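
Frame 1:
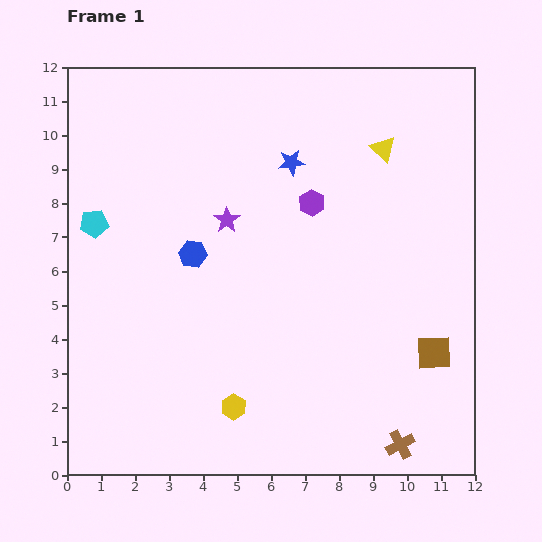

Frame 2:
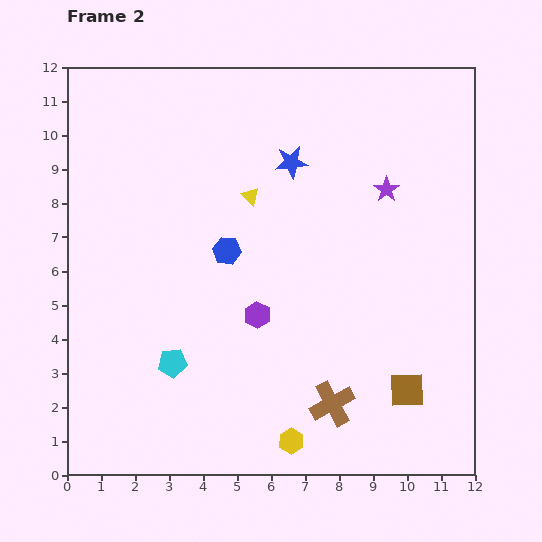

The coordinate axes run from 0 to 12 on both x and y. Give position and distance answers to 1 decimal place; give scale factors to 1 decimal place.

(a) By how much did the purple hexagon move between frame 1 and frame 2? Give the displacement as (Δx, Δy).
(-1.6, -3.3)

The purple hexagon was at (7.2, 8.0) in frame 1 and (5.6, 4.7) in frame 2.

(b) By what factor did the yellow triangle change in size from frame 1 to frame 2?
0.7×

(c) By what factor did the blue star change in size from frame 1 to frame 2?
1.3×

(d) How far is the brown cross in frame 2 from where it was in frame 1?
2.3

The brown cross moved from (9.8, 0.9) to (7.8, 2.1), a distance of √(2.0² + 1.2²) ≈ 2.3.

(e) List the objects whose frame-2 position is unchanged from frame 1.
the blue star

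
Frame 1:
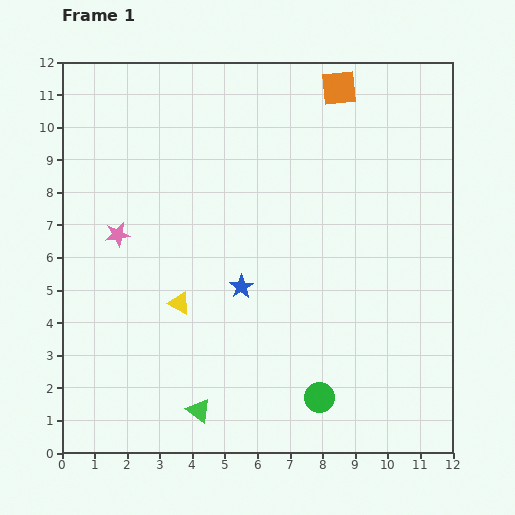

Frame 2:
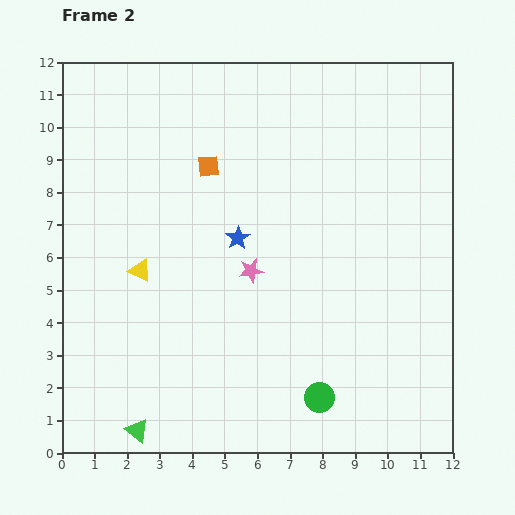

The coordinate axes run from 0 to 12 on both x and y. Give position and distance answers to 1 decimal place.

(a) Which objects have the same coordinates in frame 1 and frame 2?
the green circle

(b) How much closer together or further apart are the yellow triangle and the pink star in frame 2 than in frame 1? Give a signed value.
+0.6

Distance in frame 1: 2.8. Distance in frame 2: 3.4.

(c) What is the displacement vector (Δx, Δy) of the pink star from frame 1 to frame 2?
(4.1, -1.1)

The pink star was at (1.7, 6.7) in frame 1 and (5.8, 5.6) in frame 2.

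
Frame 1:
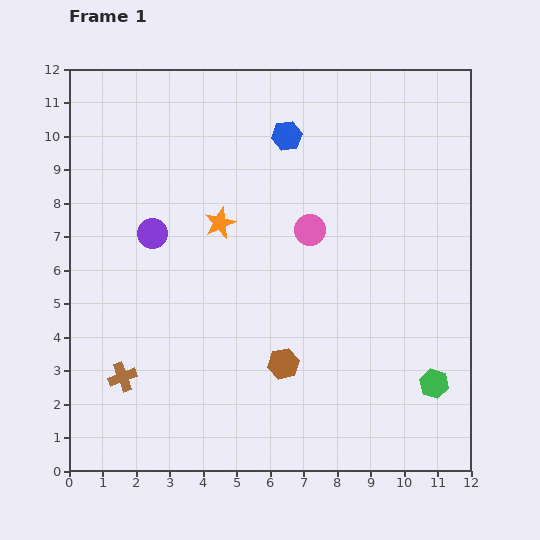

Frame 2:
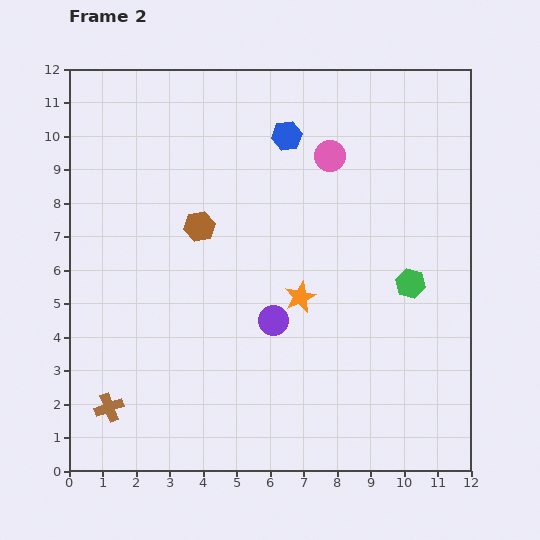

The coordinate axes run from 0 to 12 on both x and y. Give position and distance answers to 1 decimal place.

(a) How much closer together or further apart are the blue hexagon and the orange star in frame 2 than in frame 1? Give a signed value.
+1.5

Distance in frame 1: 3.3. Distance in frame 2: 4.8.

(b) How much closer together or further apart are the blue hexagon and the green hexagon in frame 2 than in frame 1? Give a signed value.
-2.9

Distance in frame 1: 8.6. Distance in frame 2: 5.7.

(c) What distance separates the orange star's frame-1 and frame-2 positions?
3.3

The orange star moved from (4.5, 7.4) to (6.9, 5.2), a distance of √(2.4² + 2.2²) ≈ 3.3.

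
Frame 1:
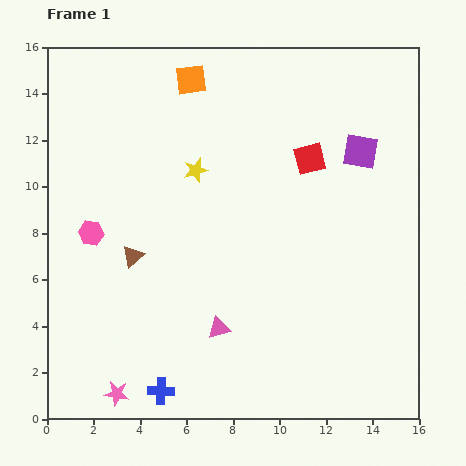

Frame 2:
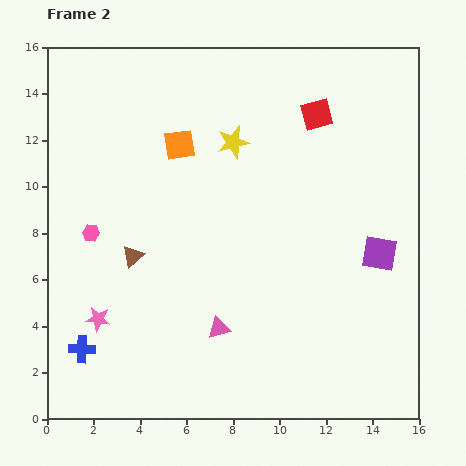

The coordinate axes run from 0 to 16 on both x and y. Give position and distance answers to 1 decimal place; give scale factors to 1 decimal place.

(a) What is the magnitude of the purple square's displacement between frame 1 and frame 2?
4.5

The purple square moved from (13.5, 11.5) to (14.3, 7.1), a distance of √(0.8² + 4.4²) ≈ 4.5.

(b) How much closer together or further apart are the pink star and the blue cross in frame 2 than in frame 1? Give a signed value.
-0.4

Distance in frame 1: 1.9. Distance in frame 2: 1.5.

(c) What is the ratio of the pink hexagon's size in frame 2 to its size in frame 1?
0.7×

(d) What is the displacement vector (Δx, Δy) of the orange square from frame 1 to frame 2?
(-0.5, -2.8)

The orange square was at (6.2, 14.6) in frame 1 and (5.7, 11.8) in frame 2.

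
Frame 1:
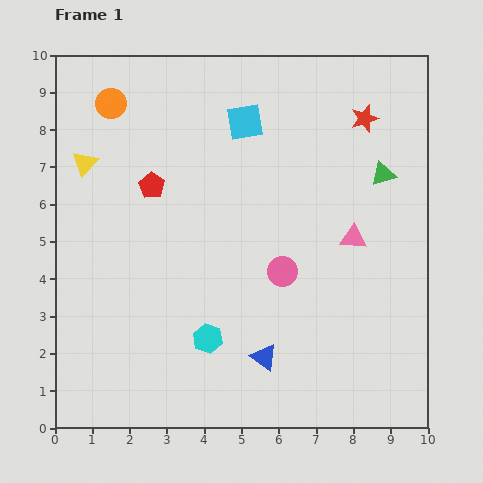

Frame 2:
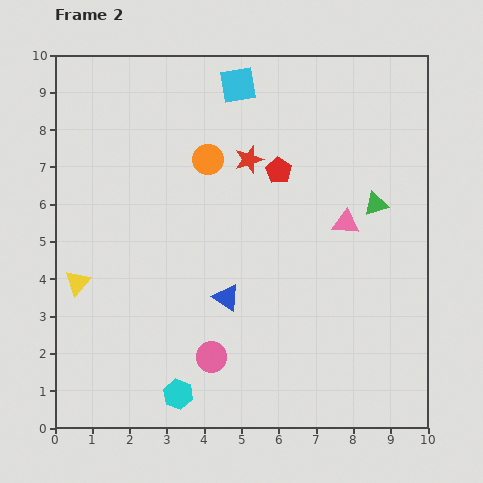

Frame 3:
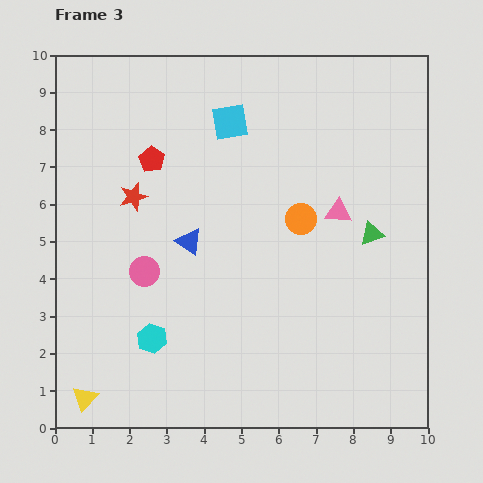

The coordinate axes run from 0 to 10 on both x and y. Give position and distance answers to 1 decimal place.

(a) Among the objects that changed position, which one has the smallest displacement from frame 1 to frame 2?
the pink triangle

(moved 0.4)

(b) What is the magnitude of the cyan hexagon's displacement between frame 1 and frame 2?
1.7

The cyan hexagon moved from (4.1, 2.4) to (3.3, 0.9), a distance of √(0.8² + 1.5²) ≈ 1.7.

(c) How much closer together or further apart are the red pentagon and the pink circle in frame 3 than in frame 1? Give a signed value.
-1.2

Distance in frame 1: 4.2. Distance in frame 3: 3.0.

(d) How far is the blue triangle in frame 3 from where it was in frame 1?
3.7

The blue triangle moved from (5.6, 1.9) to (3.6, 5.0), a distance of √(2.0² + 3.1²) ≈ 3.7.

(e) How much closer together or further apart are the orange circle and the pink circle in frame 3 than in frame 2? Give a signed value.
-0.9

Distance in frame 2: 5.3. Distance in frame 3: 4.4.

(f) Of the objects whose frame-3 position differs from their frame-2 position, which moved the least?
the pink triangle

(moved 0.4)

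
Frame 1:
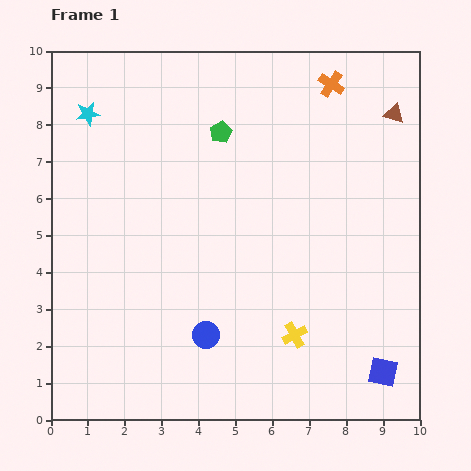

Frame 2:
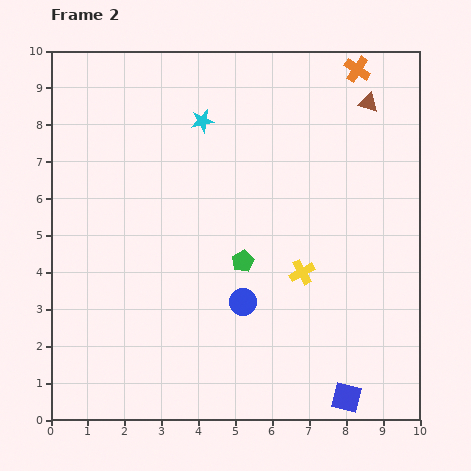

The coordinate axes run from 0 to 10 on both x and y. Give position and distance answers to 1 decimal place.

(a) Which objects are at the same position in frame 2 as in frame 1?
none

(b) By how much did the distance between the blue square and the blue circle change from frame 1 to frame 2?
-1.1

Distance in frame 1: 4.9. Distance in frame 2: 3.8.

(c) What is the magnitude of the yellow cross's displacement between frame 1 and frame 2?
1.7

The yellow cross moved from (6.6, 2.3) to (6.8, 4.0), a distance of √(0.2² + 1.7²) ≈ 1.7.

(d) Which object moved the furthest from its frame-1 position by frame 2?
the green pentagon

(moved 3.6; next 3.1)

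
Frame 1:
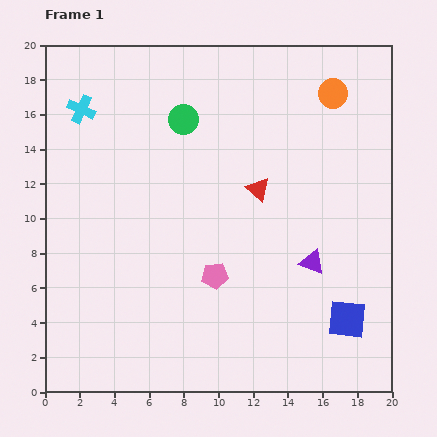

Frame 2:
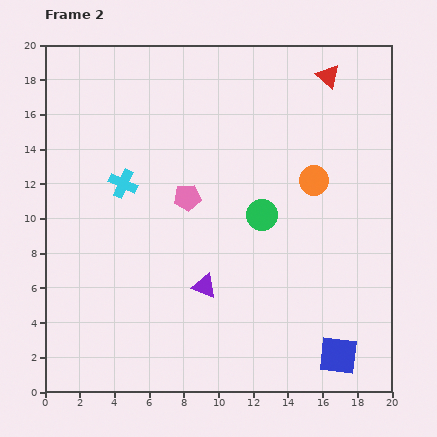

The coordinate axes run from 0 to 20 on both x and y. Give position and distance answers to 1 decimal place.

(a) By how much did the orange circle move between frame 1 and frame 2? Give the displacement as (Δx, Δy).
(-1.1, -5.0)

The orange circle was at (16.6, 17.2) in frame 1 and (15.5, 12.2) in frame 2.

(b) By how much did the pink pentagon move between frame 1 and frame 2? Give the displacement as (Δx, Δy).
(-1.6, 4.5)

The pink pentagon was at (9.8, 6.7) in frame 1 and (8.2, 11.2) in frame 2.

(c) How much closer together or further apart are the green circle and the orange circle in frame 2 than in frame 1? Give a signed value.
-5.1

Distance in frame 1: 8.7. Distance in frame 2: 3.6.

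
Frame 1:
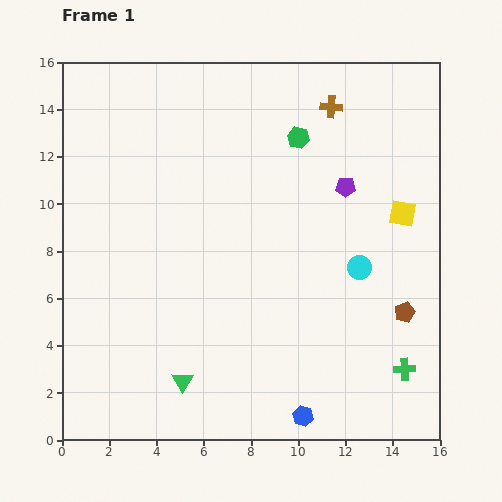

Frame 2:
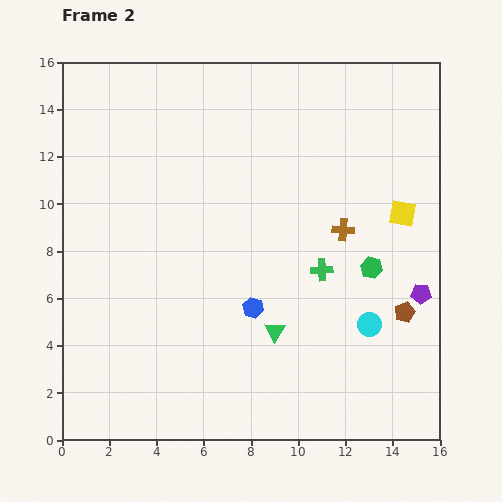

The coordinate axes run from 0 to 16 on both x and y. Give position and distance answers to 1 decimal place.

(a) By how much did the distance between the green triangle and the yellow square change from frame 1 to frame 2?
-4.3

Distance in frame 1: 11.7. Distance in frame 2: 7.4.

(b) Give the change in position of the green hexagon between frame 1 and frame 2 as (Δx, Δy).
(3.1, -5.5)

The green hexagon was at (10.0, 12.8) in frame 1 and (13.1, 7.3) in frame 2.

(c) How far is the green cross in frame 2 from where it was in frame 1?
5.5

The green cross moved from (14.5, 3.0) to (11.0, 7.2), a distance of √(3.5² + 4.2²) ≈ 5.5.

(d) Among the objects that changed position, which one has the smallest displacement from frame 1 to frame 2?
the cyan circle

(moved 2.4)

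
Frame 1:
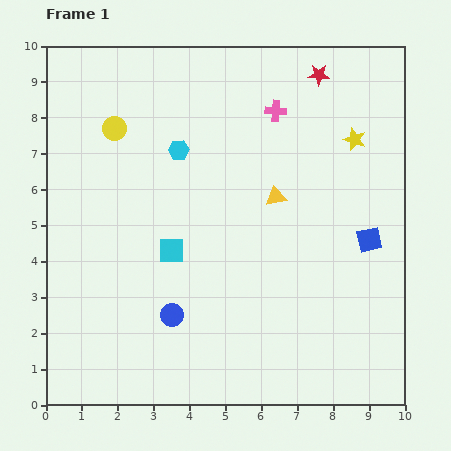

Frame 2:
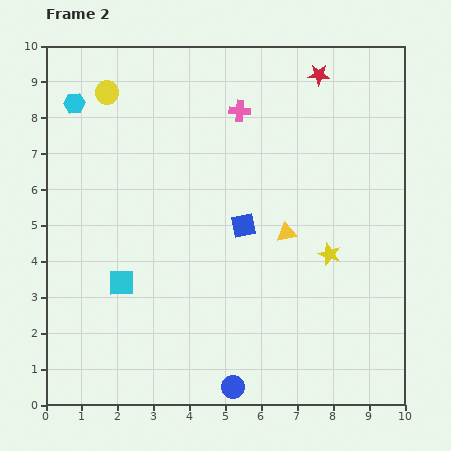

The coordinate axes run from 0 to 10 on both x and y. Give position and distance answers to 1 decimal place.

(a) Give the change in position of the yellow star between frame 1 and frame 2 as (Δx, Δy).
(-0.7, -3.2)

The yellow star was at (8.6, 7.4) in frame 1 and (7.9, 4.2) in frame 2.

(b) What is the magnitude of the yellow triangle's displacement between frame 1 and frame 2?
1.0

The yellow triangle moved from (6.4, 5.8) to (6.7, 4.8), a distance of √(0.3² + 1.0²) ≈ 1.0.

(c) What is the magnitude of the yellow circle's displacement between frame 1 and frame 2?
1.0

The yellow circle moved from (1.9, 7.7) to (1.7, 8.7), a distance of √(0.2² + 1.0²) ≈ 1.0.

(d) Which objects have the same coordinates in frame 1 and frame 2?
the red star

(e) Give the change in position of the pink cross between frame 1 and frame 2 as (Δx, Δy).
(-1.0, 0.0)

The pink cross was at (6.4, 8.2) in frame 1 and (5.4, 8.2) in frame 2.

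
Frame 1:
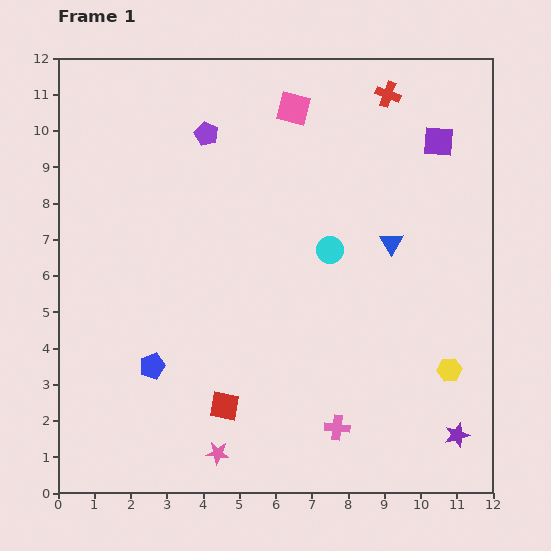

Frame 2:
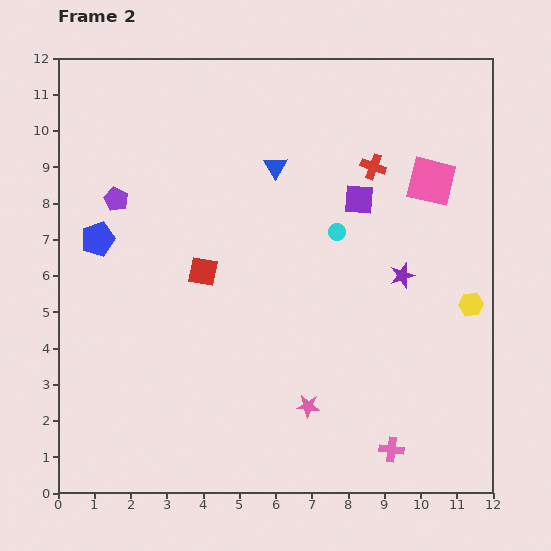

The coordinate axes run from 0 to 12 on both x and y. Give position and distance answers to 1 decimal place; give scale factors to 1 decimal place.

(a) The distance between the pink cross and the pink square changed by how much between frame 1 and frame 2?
-1.4

Distance in frame 1: 8.9. Distance in frame 2: 7.5.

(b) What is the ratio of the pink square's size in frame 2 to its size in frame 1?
1.4×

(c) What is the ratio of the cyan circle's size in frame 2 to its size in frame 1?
0.6×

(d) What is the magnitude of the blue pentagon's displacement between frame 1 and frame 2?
3.8

The blue pentagon moved from (2.6, 3.5) to (1.1, 7.0), a distance of √(1.5² + 3.5²) ≈ 3.8.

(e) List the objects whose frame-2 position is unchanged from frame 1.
none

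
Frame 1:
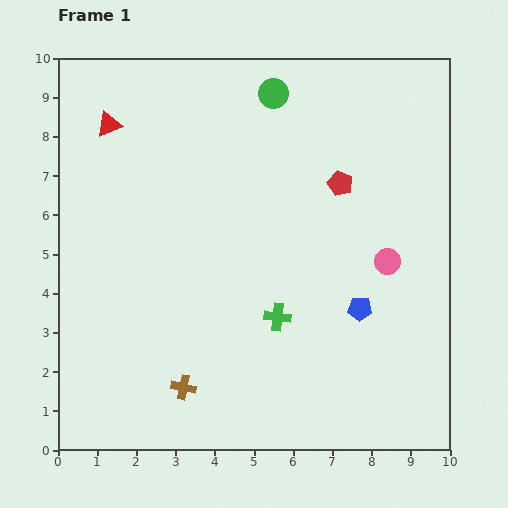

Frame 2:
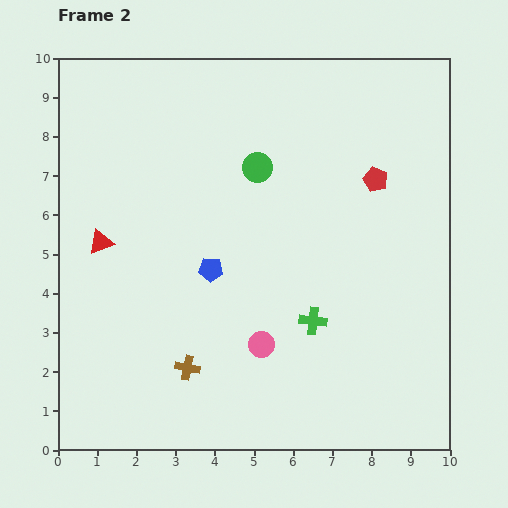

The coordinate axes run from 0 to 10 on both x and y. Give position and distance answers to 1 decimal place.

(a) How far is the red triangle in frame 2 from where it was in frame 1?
3.0

The red triangle moved from (1.3, 8.3) to (1.1, 5.3), a distance of √(0.2² + 3.0²) ≈ 3.0.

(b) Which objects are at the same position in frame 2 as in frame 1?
none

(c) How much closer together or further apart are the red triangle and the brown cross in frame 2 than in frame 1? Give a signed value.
-3.1

Distance in frame 1: 7.0. Distance in frame 2: 3.9.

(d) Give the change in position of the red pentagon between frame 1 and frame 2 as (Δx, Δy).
(0.9, 0.1)

The red pentagon was at (7.2, 6.8) in frame 1 and (8.1, 6.9) in frame 2.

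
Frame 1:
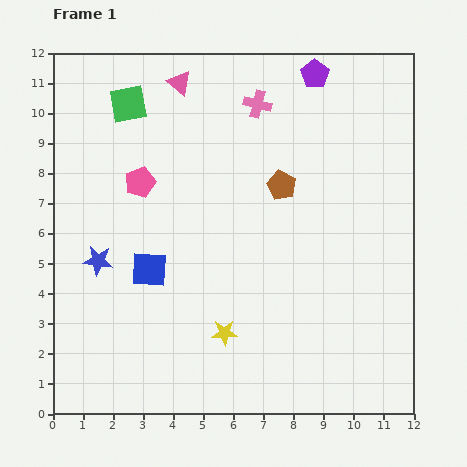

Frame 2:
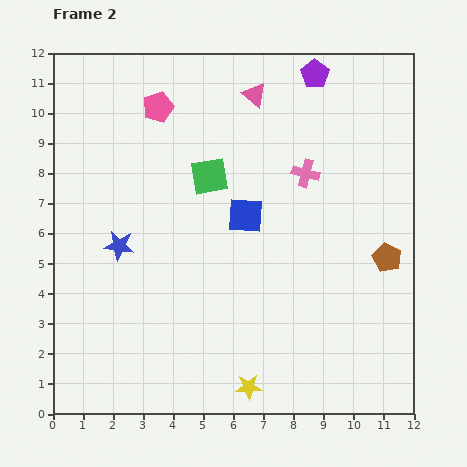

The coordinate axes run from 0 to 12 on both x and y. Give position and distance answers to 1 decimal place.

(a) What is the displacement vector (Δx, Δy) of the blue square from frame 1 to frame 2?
(3.2, 1.8)

The blue square was at (3.2, 4.8) in frame 1 and (6.4, 6.6) in frame 2.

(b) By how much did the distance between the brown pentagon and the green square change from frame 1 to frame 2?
+0.7

Distance in frame 1: 5.8. Distance in frame 2: 6.5.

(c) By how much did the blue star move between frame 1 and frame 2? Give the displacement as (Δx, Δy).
(0.7, 0.5)

The blue star was at (1.5, 5.1) in frame 1 and (2.2, 5.6) in frame 2.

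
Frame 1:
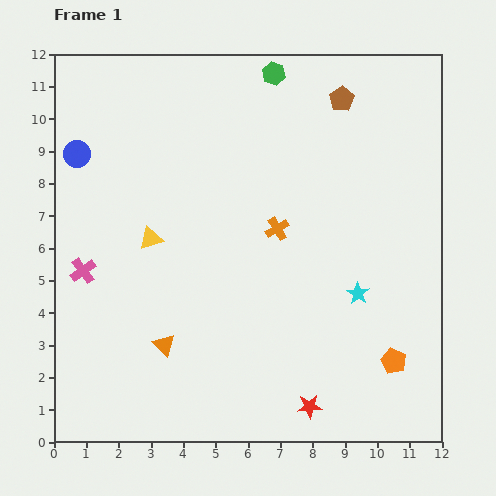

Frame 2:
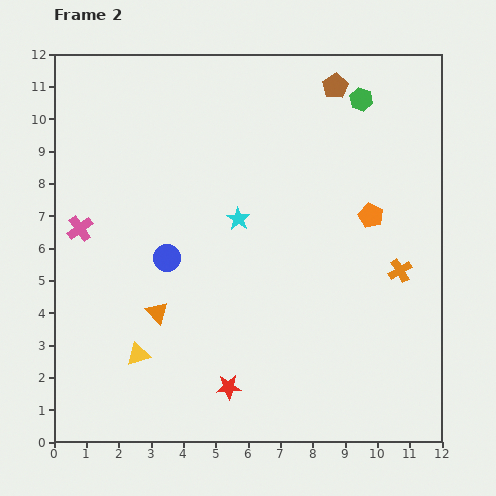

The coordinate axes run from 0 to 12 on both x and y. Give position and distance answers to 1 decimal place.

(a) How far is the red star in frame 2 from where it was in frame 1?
2.6

The red star moved from (7.9, 1.1) to (5.4, 1.7), a distance of √(2.5² + 0.6²) ≈ 2.6.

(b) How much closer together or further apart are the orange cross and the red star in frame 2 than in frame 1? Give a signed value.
+0.8

Distance in frame 1: 5.6. Distance in frame 2: 6.4.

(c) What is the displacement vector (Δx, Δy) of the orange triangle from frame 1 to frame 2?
(-0.2, 1.0)

The orange triangle was at (3.4, 3.0) in frame 1 and (3.2, 4.0) in frame 2.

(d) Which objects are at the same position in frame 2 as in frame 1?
none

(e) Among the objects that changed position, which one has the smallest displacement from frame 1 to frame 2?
the brown pentagon

(moved 0.4)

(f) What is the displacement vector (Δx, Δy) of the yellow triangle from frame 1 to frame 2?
(-0.4, -3.6)

The yellow triangle was at (3.0, 6.3) in frame 1 and (2.6, 2.7) in frame 2.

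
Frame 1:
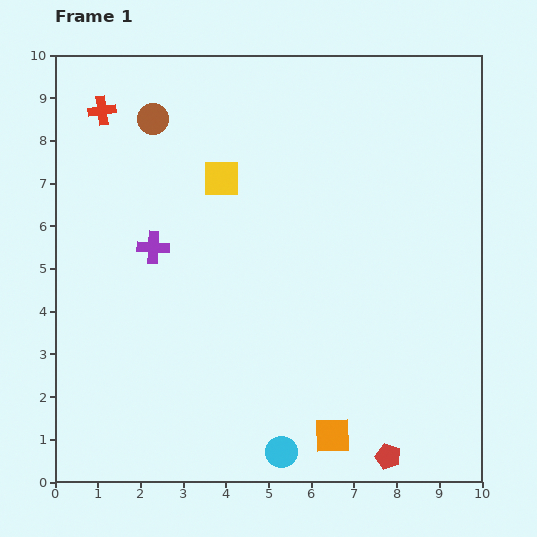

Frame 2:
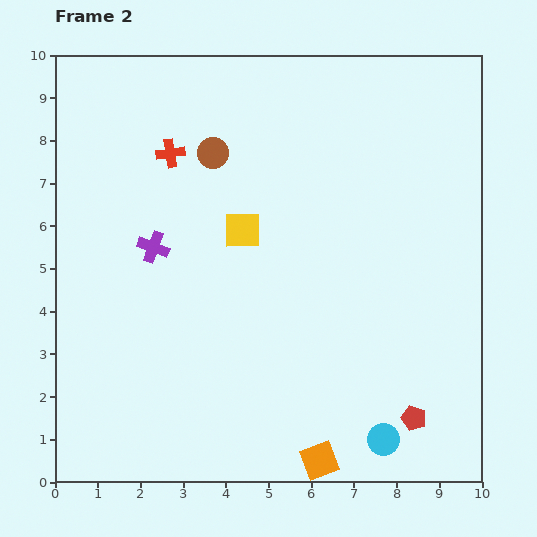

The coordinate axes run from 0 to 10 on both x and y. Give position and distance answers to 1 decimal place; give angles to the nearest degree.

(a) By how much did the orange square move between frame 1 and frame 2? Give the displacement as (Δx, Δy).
(-0.3, -0.6)

The orange square was at (6.5, 1.1) in frame 1 and (6.2, 0.5) in frame 2.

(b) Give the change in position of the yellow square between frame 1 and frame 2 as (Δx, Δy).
(0.5, -1.2)

The yellow square was at (3.9, 7.1) in frame 1 and (4.4, 5.9) in frame 2.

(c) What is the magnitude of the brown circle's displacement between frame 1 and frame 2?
1.6

The brown circle moved from (2.3, 8.5) to (3.7, 7.7), a distance of √(1.4² + 0.8²) ≈ 1.6.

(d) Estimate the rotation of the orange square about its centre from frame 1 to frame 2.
19° counter-clockwise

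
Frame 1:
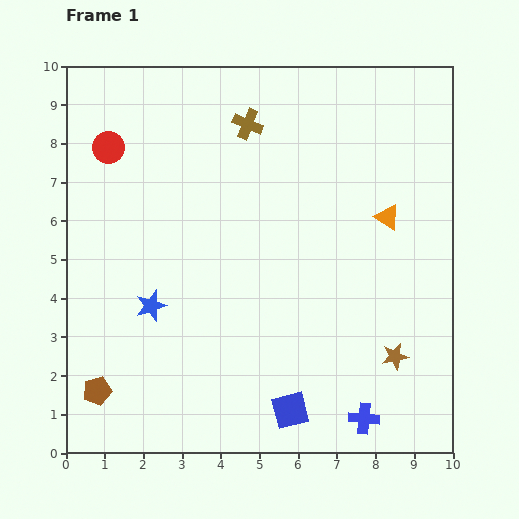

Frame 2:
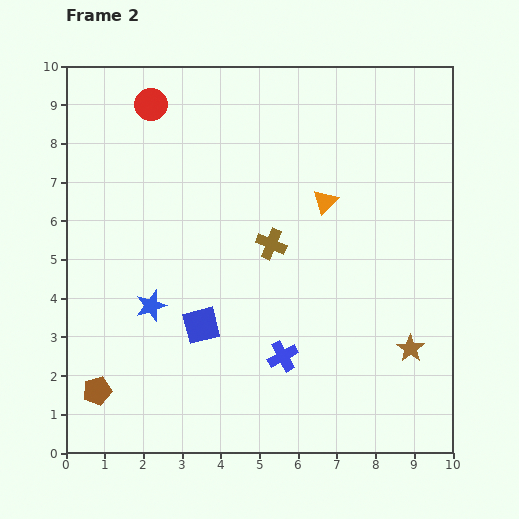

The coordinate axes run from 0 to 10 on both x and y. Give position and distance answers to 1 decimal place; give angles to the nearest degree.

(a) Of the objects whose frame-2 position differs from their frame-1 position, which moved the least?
the brown star

(moved 0.4)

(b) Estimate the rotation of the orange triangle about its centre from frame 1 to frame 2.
41° clockwise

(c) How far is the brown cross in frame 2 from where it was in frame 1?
3.2

The brown cross moved from (4.7, 8.5) to (5.3, 5.4), a distance of √(0.6² + 3.1²) ≈ 3.2.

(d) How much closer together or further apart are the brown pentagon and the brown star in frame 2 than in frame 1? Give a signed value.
+0.4

Distance in frame 1: 7.8. Distance in frame 2: 8.2.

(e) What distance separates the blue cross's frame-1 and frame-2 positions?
2.6

The blue cross moved from (7.7, 0.9) to (5.6, 2.5), a distance of √(2.1² + 1.6²) ≈ 2.6.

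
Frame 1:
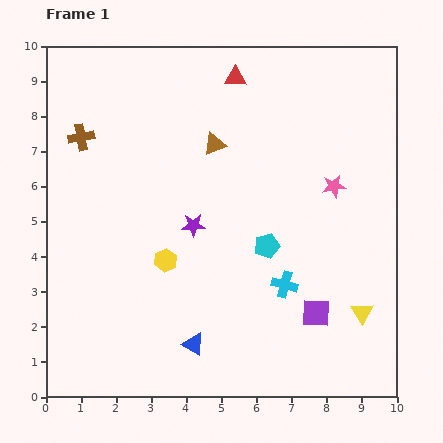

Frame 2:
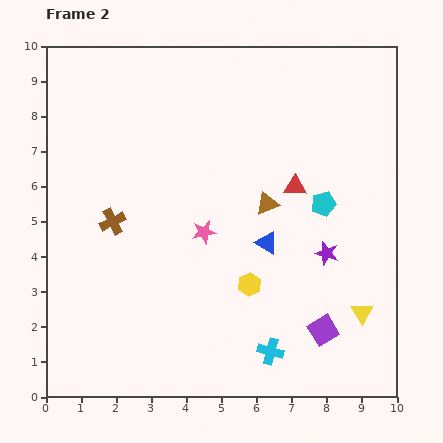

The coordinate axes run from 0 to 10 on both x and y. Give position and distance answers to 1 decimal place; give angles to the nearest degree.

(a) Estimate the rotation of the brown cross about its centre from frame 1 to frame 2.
17° counter-clockwise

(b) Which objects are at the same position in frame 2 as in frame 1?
the yellow triangle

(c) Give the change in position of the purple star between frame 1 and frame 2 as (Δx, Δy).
(3.8, -0.8)

The purple star was at (4.2, 4.9) in frame 1 and (8.0, 4.1) in frame 2.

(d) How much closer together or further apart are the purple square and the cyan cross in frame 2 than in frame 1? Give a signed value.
+0.4

Distance in frame 1: 1.2. Distance in frame 2: 1.6.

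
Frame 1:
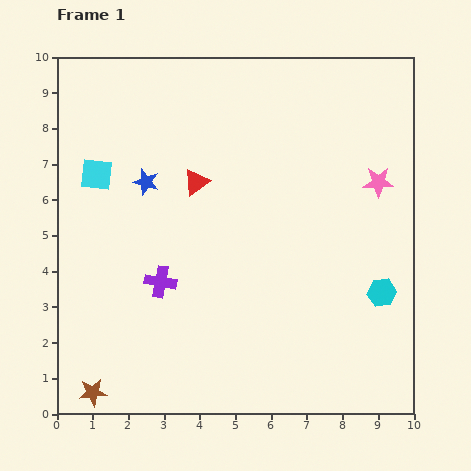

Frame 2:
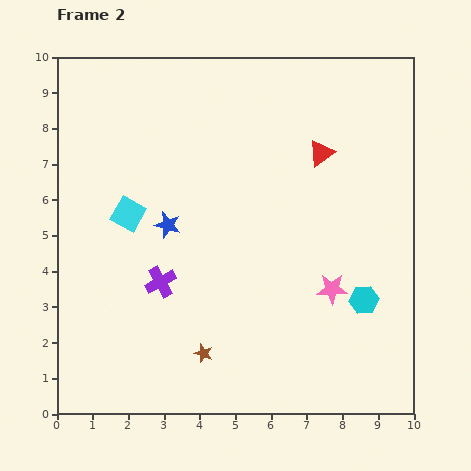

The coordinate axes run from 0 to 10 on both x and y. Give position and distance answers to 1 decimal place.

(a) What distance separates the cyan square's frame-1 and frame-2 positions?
1.4

The cyan square moved from (1.1, 6.7) to (2.0, 5.6), a distance of √(0.9² + 1.1²) ≈ 1.4.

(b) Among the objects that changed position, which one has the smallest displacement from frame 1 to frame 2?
the cyan hexagon

(moved 0.5)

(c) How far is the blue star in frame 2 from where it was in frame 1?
1.3

The blue star moved from (2.5, 6.5) to (3.1, 5.3), a distance of √(0.6² + 1.2²) ≈ 1.3.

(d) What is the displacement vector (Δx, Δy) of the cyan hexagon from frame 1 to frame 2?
(-0.5, -0.2)

The cyan hexagon was at (9.1, 3.4) in frame 1 and (8.6, 3.2) in frame 2.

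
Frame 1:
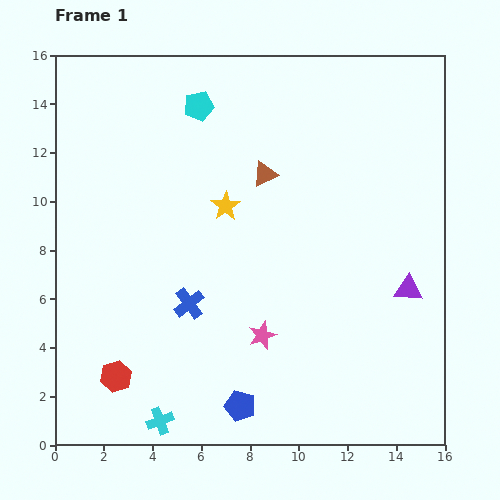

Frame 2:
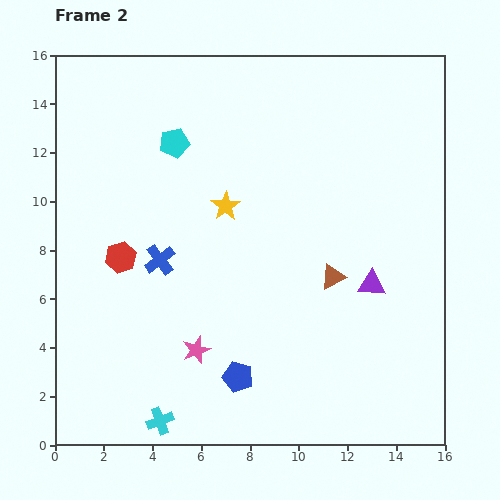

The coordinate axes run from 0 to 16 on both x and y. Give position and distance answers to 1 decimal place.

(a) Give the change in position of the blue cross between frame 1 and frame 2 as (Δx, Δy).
(-1.2, 1.8)

The blue cross was at (5.5, 5.8) in frame 1 and (4.3, 7.6) in frame 2.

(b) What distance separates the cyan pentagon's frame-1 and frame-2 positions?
1.8

The cyan pentagon moved from (5.9, 13.9) to (4.9, 12.4), a distance of √(1.0² + 1.5²) ≈ 1.8.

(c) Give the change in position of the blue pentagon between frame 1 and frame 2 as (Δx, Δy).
(-0.1, 1.2)

The blue pentagon was at (7.6, 1.6) in frame 1 and (7.5, 2.8) in frame 2.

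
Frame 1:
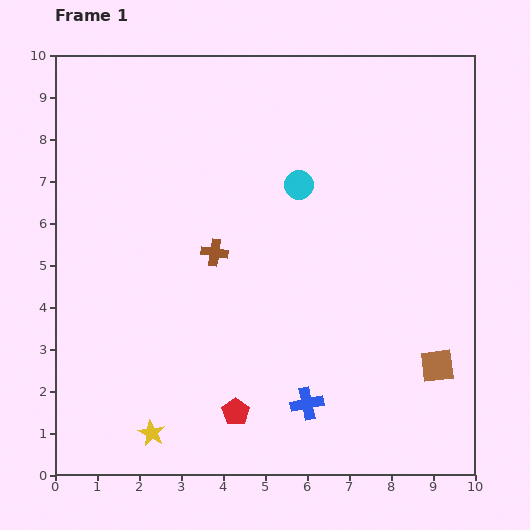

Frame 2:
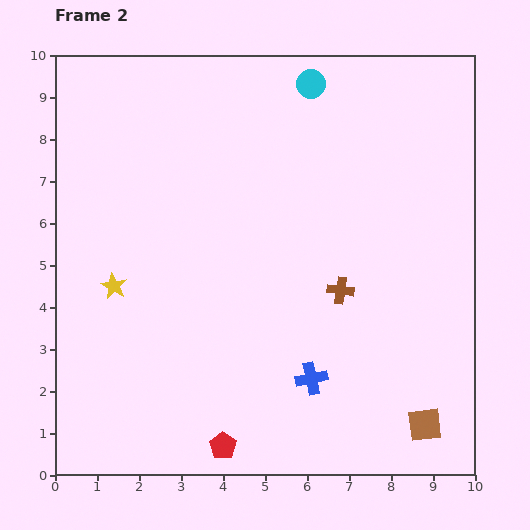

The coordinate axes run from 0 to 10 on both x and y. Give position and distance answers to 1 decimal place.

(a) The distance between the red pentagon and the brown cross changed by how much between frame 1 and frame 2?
+0.8

Distance in frame 1: 3.8. Distance in frame 2: 4.6.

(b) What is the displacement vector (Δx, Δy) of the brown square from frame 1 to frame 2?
(-0.3, -1.4)

The brown square was at (9.1, 2.6) in frame 1 and (8.8, 1.2) in frame 2.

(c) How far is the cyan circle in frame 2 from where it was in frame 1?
2.4

The cyan circle moved from (5.8, 6.9) to (6.1, 9.3), a distance of √(0.3² + 2.4²) ≈ 2.4.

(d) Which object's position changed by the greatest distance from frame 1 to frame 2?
the yellow star

(moved 3.6; next 3.1)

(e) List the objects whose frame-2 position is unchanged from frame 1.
none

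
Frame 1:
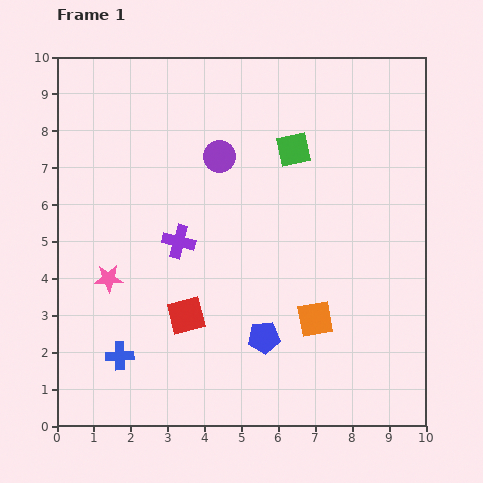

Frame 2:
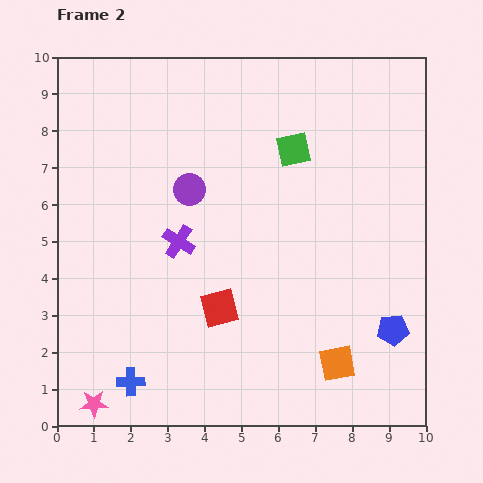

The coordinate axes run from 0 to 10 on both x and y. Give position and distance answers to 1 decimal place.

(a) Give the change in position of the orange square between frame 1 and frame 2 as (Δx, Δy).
(0.6, -1.2)

The orange square was at (7.0, 2.9) in frame 1 and (7.6, 1.7) in frame 2.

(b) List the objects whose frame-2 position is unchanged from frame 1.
the purple cross, the green square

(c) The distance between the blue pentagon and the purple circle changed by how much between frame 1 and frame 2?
+1.7

Distance in frame 1: 5.0. Distance in frame 2: 6.7.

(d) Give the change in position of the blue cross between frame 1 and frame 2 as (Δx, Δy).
(0.3, -0.7)

The blue cross was at (1.7, 1.9) in frame 1 and (2.0, 1.2) in frame 2.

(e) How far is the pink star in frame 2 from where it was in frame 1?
3.4

The pink star moved from (1.4, 4.0) to (1.0, 0.6), a distance of √(0.4² + 3.4²) ≈ 3.4.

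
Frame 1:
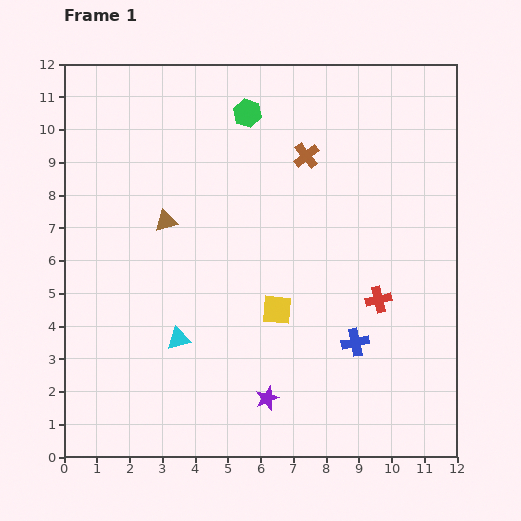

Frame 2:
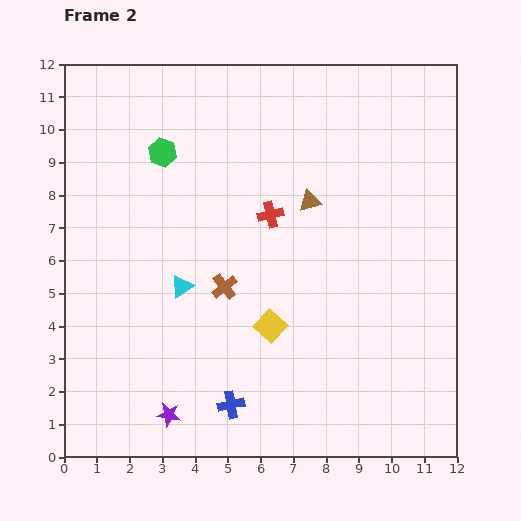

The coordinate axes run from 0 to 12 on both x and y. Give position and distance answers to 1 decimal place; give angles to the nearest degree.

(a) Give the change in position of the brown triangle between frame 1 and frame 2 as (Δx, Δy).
(4.4, 0.6)

The brown triangle was at (3.1, 7.2) in frame 1 and (7.5, 7.8) in frame 2.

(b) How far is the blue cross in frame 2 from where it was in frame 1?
4.2

The blue cross moved from (8.9, 3.5) to (5.1, 1.6), a distance of √(3.8² + 1.9²) ≈ 4.2.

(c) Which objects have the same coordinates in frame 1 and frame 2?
none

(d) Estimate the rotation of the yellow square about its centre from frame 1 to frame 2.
37° clockwise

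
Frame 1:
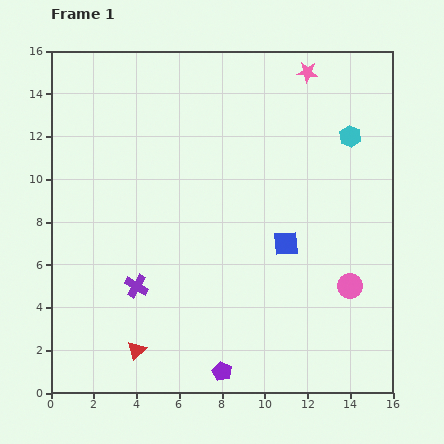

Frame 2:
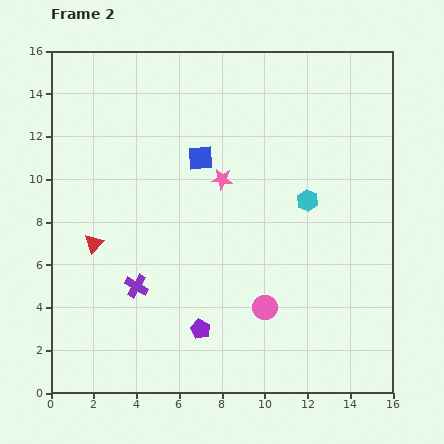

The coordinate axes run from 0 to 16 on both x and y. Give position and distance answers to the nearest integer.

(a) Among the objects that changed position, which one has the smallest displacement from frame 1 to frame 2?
the purple pentagon

(moved 2)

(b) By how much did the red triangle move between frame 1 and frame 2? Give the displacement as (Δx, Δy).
(-2, 5)

The red triangle was at (4, 2) in frame 1 and (2, 7) in frame 2.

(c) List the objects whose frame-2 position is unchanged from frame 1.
the purple cross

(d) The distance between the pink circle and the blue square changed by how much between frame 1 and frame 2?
+4

Distance in frame 1: 4. Distance in frame 2: 8.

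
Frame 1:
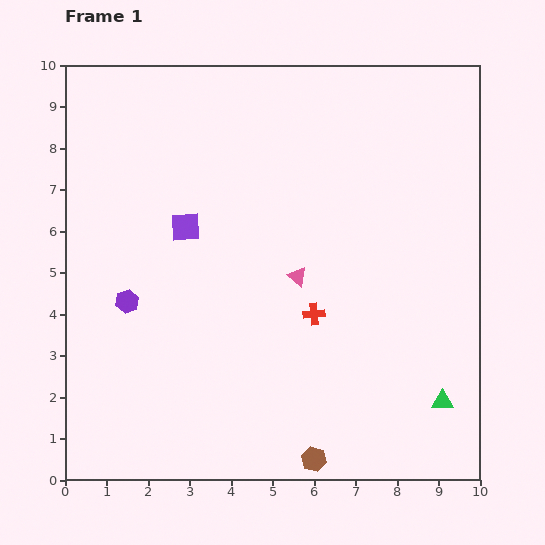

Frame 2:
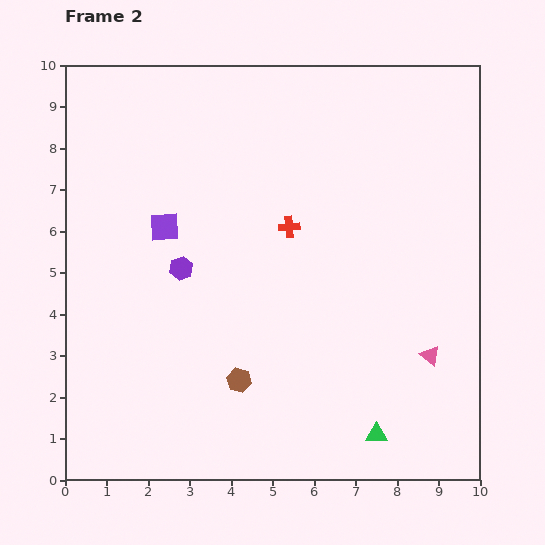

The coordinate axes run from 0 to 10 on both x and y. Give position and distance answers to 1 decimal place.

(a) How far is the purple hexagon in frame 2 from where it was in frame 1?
1.5

The purple hexagon moved from (1.5, 4.3) to (2.8, 5.1), a distance of √(1.3² + 0.8²) ≈ 1.5.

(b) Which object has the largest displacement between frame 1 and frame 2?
the pink triangle

(moved 3.7; next 2.6)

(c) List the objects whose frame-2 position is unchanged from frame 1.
none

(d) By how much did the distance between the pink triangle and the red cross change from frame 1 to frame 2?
+3.6

Distance in frame 1: 1.0. Distance in frame 2: 4.6.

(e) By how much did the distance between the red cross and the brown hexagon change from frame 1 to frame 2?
+0.4

Distance in frame 1: 3.5. Distance in frame 2: 3.9.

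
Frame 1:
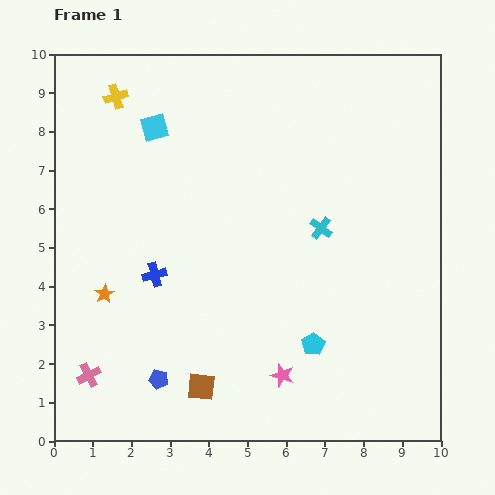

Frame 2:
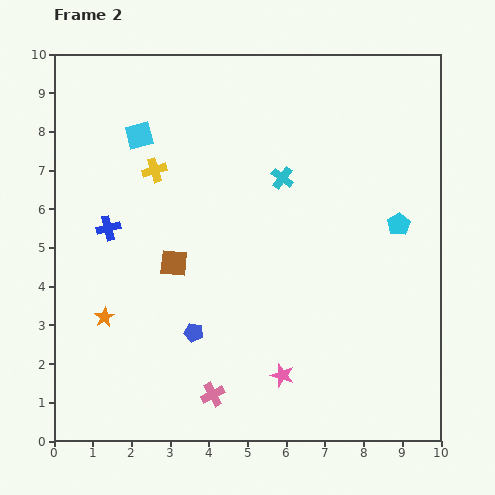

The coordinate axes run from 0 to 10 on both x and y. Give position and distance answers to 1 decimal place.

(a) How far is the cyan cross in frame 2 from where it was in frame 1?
1.6

The cyan cross moved from (6.9, 5.5) to (5.9, 6.8), a distance of √(1.0² + 1.3²) ≈ 1.6.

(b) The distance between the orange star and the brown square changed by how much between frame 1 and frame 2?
-1.2

Distance in frame 1: 3.5. Distance in frame 2: 2.3.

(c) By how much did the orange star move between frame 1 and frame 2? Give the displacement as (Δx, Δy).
(0.0, -0.6)

The orange star was at (1.3, 3.8) in frame 1 and (1.3, 3.2) in frame 2.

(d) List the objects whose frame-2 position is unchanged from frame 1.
the pink star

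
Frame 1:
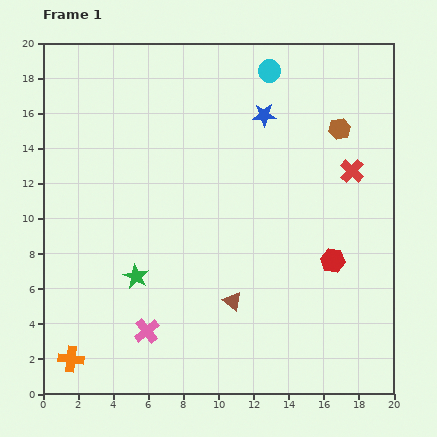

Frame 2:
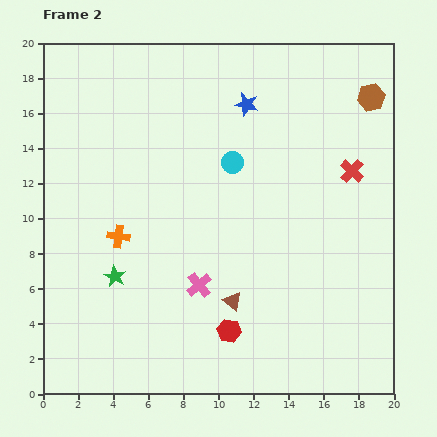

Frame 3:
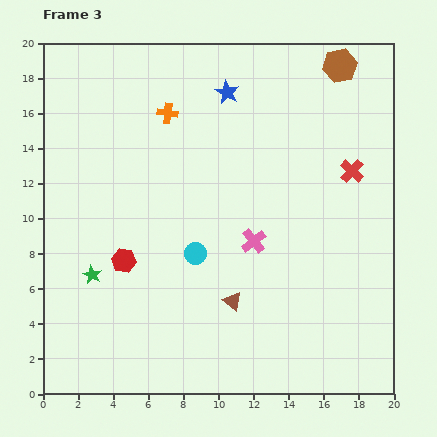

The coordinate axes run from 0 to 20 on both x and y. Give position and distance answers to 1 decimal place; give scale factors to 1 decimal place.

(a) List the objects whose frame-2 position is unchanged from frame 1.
the brown triangle, the red cross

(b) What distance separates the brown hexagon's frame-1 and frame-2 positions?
2.5

The brown hexagon moved from (16.9, 15.1) to (18.7, 16.9), a distance of √(1.8² + 1.8²) ≈ 2.5.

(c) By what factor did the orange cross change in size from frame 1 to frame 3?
0.8×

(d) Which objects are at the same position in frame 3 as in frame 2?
the brown triangle, the red cross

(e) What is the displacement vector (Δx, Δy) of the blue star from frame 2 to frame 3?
(-1.1, 0.7)

The blue star was at (11.6, 16.5) in frame 2 and (10.5, 17.2) in frame 3.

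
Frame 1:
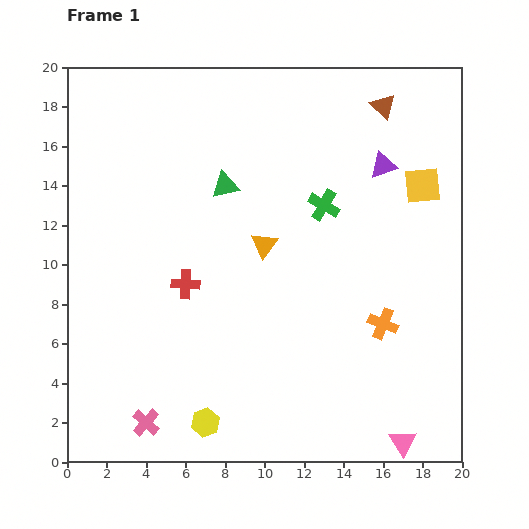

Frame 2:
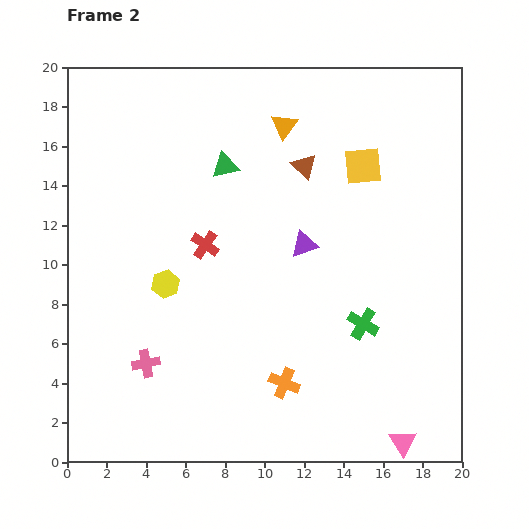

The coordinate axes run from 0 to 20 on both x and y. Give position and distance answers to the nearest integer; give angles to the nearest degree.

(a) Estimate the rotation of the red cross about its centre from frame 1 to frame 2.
31° clockwise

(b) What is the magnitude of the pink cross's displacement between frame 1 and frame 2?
3

The pink cross moved from (4, 2) to (4, 5), a distance of √(0² + 3²) ≈ 3.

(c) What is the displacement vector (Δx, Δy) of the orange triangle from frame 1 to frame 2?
(1, 6)

The orange triangle was at (10, 11) in frame 1 and (11, 17) in frame 2.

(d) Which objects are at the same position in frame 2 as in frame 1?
the pink triangle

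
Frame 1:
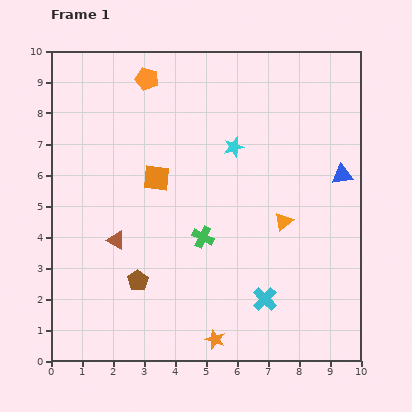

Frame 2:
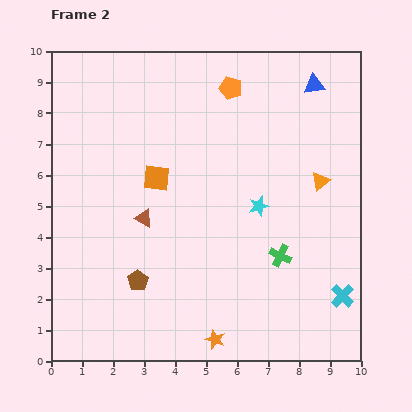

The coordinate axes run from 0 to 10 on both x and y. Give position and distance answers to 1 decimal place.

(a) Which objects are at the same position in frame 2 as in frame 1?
the orange square, the orange star, the brown pentagon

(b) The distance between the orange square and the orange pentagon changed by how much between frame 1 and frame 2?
+0.6

Distance in frame 1: 3.2. Distance in frame 2: 3.8.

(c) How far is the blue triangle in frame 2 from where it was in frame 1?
3.0

The blue triangle moved from (9.4, 6.0) to (8.5, 8.9), a distance of √(0.9² + 2.9²) ≈ 3.0.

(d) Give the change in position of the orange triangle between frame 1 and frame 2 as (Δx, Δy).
(1.2, 1.3)

The orange triangle was at (7.5, 4.5) in frame 1 and (8.7, 5.8) in frame 2.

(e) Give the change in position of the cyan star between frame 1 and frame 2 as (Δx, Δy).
(0.8, -1.9)

The cyan star was at (5.9, 6.9) in frame 1 and (6.7, 5.0) in frame 2.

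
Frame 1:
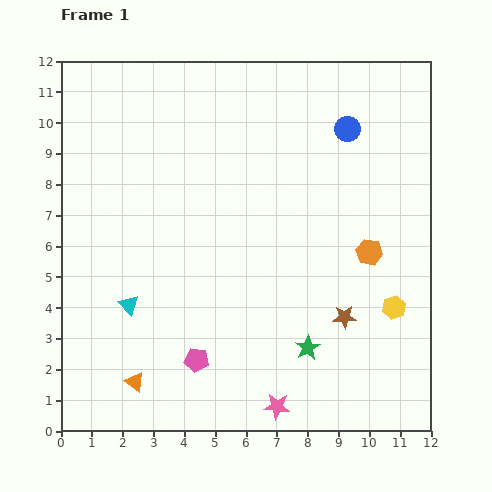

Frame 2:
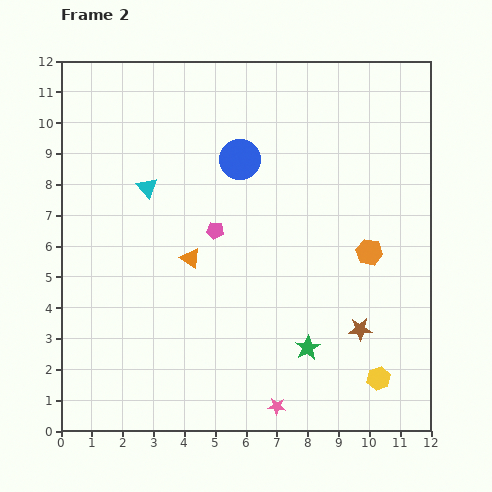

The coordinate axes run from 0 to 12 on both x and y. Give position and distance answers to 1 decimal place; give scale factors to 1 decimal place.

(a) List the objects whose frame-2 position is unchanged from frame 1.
the orange hexagon, the pink star, the green star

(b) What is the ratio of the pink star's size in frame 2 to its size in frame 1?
0.7×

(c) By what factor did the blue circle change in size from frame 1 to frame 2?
1.6×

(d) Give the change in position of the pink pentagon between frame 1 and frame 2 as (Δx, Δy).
(0.6, 4.2)

The pink pentagon was at (4.4, 2.3) in frame 1 and (5.0, 6.5) in frame 2.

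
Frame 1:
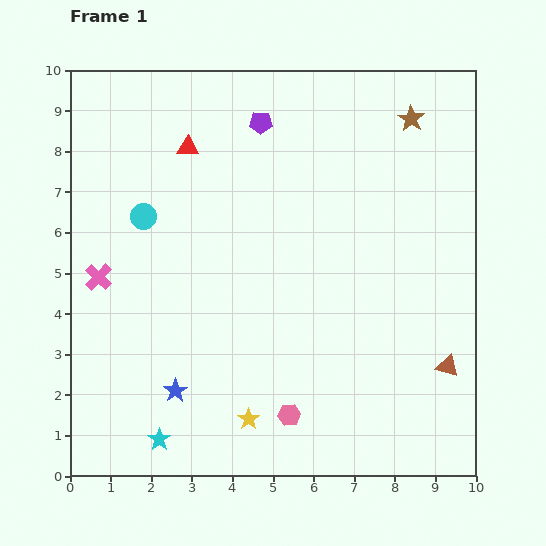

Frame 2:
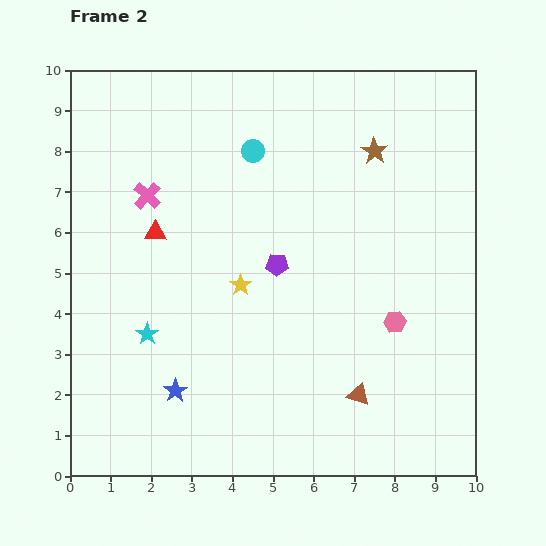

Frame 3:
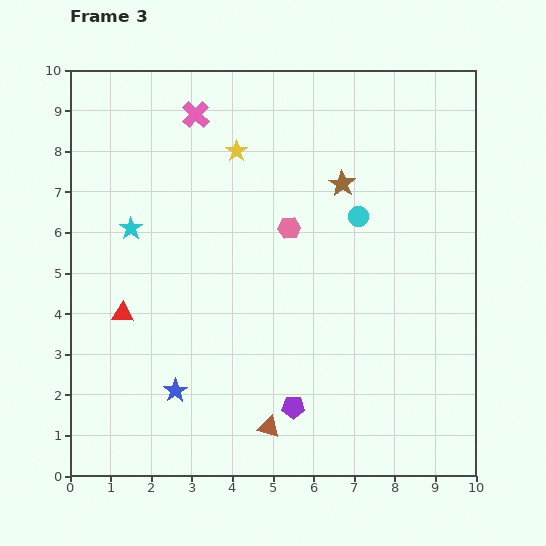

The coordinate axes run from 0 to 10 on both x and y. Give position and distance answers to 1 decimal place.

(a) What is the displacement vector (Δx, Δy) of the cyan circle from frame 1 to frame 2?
(2.7, 1.6)

The cyan circle was at (1.8, 6.4) in frame 1 and (4.5, 8.0) in frame 2.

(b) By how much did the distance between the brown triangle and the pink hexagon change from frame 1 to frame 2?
-2.1

Distance in frame 1: 4.1. Distance in frame 2: 2.0.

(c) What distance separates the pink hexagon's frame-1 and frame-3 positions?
4.6

The pink hexagon moved from (5.4, 1.5) to (5.4, 6.1), a distance of √(0.0² + 4.6²) ≈ 4.6.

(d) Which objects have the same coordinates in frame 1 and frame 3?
the blue star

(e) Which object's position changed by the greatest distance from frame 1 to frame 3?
the purple pentagon

(moved 7.0; next 6.6)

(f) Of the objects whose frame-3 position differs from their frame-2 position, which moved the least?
the brown star

(moved 1.1)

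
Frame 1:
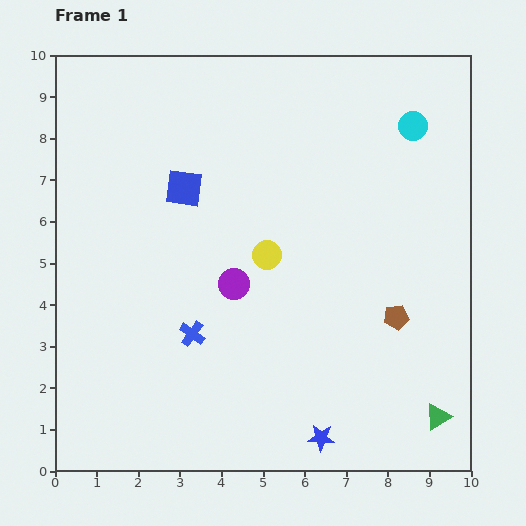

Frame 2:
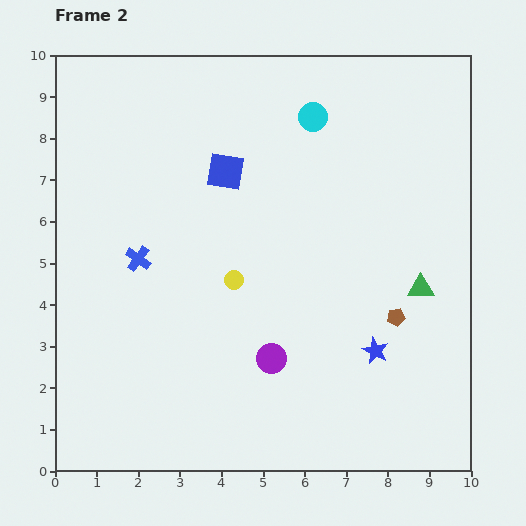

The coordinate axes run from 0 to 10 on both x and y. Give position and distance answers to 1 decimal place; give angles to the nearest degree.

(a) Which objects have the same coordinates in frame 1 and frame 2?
the brown pentagon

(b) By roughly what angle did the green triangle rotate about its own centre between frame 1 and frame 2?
31° clockwise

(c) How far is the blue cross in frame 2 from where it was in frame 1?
2.2

The blue cross moved from (3.3, 3.3) to (2.0, 5.1), a distance of √(1.3² + 1.8²) ≈ 2.2.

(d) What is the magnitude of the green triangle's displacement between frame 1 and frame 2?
3.1

The green triangle moved from (9.2, 1.3) to (8.8, 4.4), a distance of √(0.4² + 3.1²) ≈ 3.1.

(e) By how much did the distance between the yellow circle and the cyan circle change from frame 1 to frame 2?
-0.4

Distance in frame 1: 4.7. Distance in frame 2: 4.3.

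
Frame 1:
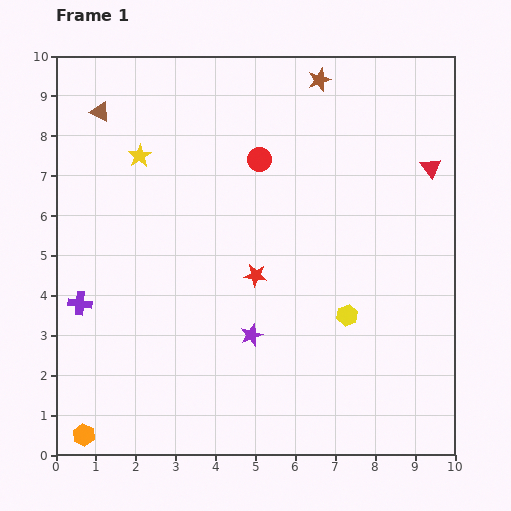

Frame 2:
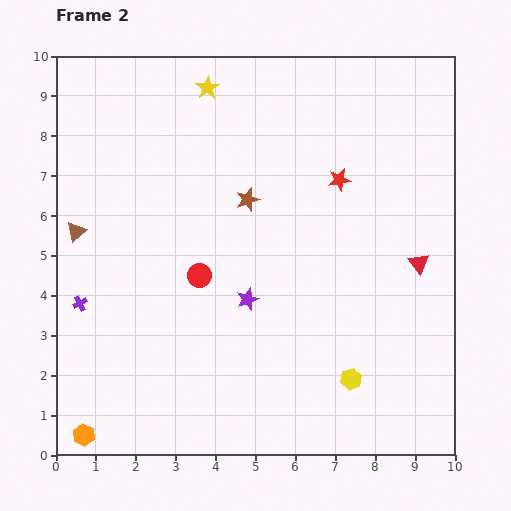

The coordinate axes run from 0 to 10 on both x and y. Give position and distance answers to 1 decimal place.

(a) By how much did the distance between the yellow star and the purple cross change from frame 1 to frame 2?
+2.3

Distance in frame 1: 4.0. Distance in frame 2: 6.3.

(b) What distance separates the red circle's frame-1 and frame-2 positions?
3.3

The red circle moved from (5.1, 7.4) to (3.6, 4.5), a distance of √(1.5² + 2.9²) ≈ 3.3.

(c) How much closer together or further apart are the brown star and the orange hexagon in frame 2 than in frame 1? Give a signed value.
-3.5

Distance in frame 1: 10.7. Distance in frame 2: 7.2.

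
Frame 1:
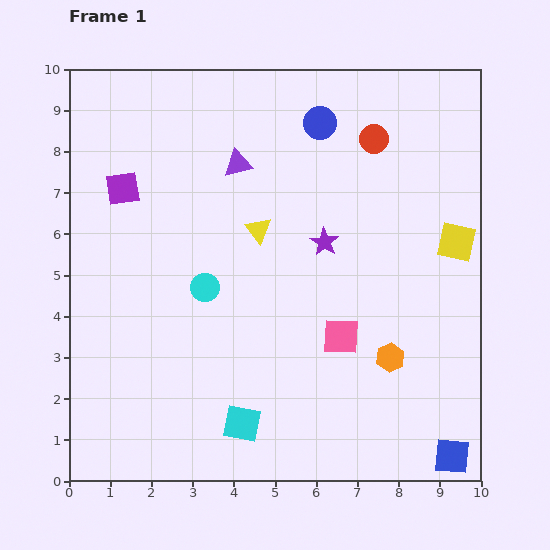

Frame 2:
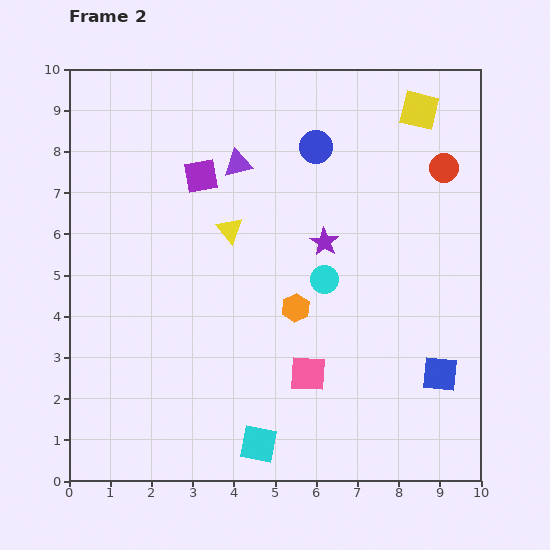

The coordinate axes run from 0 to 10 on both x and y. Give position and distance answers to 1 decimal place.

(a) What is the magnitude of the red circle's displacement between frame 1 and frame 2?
1.8

The red circle moved from (7.4, 8.3) to (9.1, 7.6), a distance of √(1.7² + 0.7²) ≈ 1.8.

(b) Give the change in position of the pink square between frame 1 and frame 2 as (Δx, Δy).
(-0.8, -0.9)

The pink square was at (6.6, 3.5) in frame 1 and (5.8, 2.6) in frame 2.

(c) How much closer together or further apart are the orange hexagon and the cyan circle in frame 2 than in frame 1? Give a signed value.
-3.8

Distance in frame 1: 4.8. Distance in frame 2: 1.0.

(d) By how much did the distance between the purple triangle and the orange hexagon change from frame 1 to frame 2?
-2.2

Distance in frame 1: 6.0. Distance in frame 2: 3.8.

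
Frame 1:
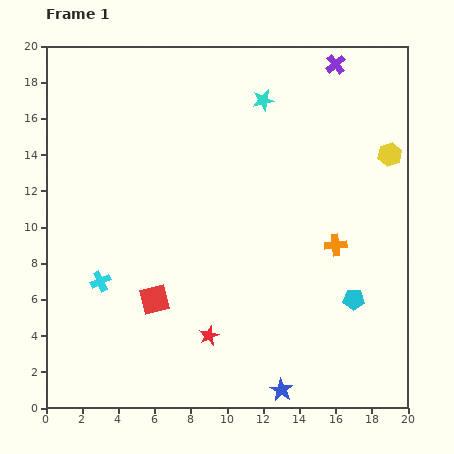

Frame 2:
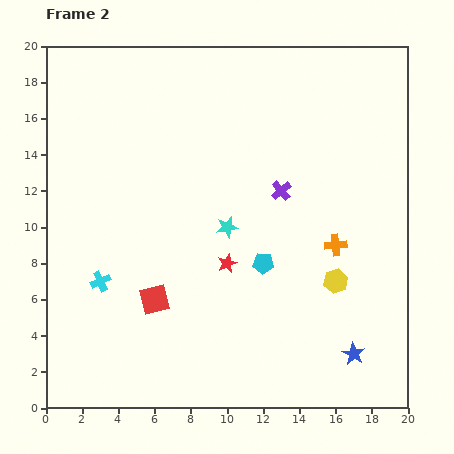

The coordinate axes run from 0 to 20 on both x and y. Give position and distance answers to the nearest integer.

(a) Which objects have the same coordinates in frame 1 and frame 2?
the cyan cross, the orange cross, the red square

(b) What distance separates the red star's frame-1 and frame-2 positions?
4

The red star moved from (9, 4) to (10, 8), a distance of √(1² + 4²) ≈ 4.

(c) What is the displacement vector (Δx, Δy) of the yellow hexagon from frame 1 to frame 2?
(-3, -7)

The yellow hexagon was at (19, 14) in frame 1 and (16, 7) in frame 2.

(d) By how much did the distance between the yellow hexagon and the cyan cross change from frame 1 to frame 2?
-4

Distance in frame 1: 17. Distance in frame 2: 13.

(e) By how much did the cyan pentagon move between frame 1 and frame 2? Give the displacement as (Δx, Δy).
(-5, 2)

The cyan pentagon was at (17, 6) in frame 1 and (12, 8) in frame 2.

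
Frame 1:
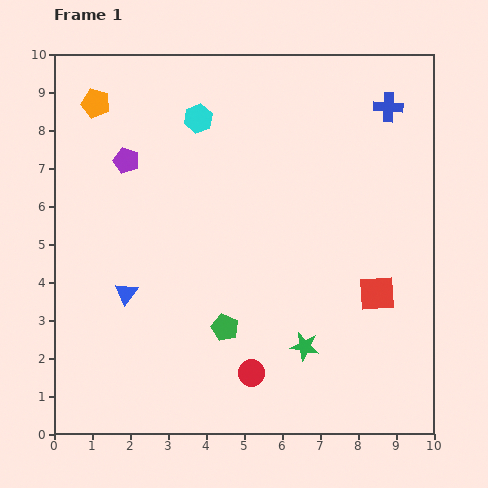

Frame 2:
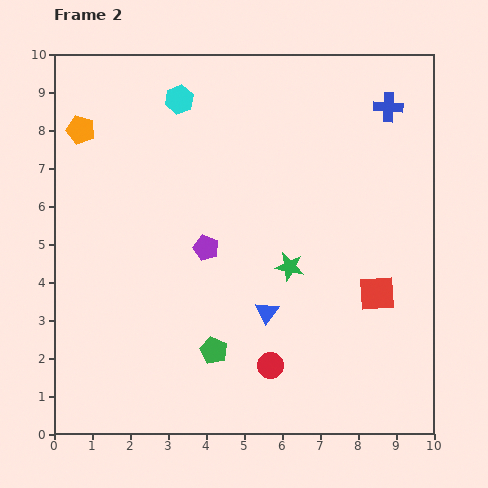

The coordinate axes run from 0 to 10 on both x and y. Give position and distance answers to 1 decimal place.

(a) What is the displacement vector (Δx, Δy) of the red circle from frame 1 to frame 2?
(0.5, 0.2)

The red circle was at (5.2, 1.6) in frame 1 and (5.7, 1.8) in frame 2.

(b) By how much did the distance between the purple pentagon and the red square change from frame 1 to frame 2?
-2.8

Distance in frame 1: 7.5. Distance in frame 2: 4.7.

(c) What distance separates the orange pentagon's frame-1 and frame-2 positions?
0.8

The orange pentagon moved from (1.1, 8.7) to (0.7, 8.0), a distance of √(0.4² + 0.7²) ≈ 0.8.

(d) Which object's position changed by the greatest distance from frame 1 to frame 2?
the blue triangle

(moved 3.7; next 3.1)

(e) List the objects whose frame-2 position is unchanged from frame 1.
the red square, the blue cross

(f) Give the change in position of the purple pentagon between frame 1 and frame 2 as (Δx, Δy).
(2.1, -2.3)

The purple pentagon was at (1.9, 7.2) in frame 1 and (4.0, 4.9) in frame 2.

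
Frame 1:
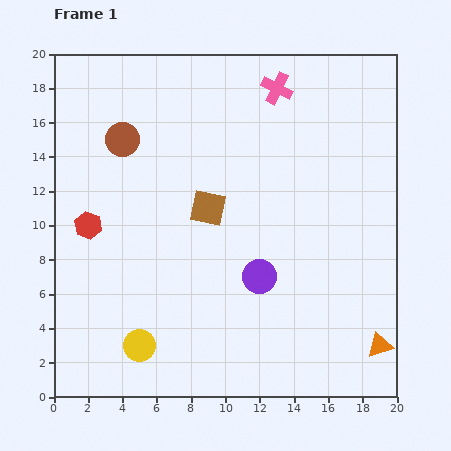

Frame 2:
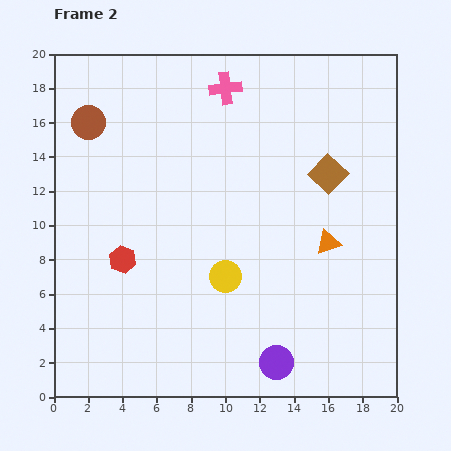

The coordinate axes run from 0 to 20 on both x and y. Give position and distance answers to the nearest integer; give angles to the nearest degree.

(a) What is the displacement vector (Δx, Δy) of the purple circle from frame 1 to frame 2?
(1, -5)

The purple circle was at (12, 7) in frame 1 and (13, 2) in frame 2.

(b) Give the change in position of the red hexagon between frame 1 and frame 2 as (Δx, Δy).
(2, -2)

The red hexagon was at (2, 10) in frame 1 and (4, 8) in frame 2.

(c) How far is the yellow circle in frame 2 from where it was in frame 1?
6

The yellow circle moved from (5, 3) to (10, 7), a distance of √(5² + 4²) ≈ 6.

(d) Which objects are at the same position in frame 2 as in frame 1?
none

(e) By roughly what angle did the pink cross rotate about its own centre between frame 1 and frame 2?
32° counter-clockwise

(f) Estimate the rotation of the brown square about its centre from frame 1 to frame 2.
33° clockwise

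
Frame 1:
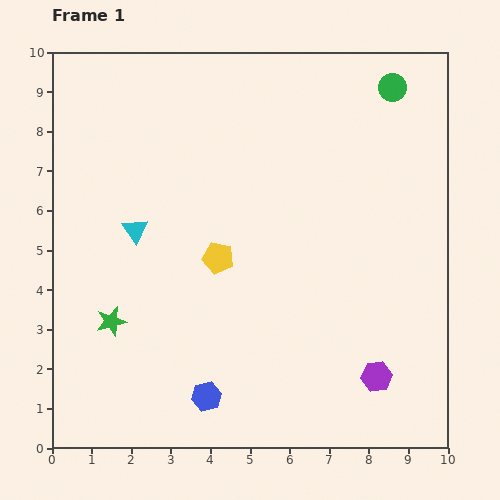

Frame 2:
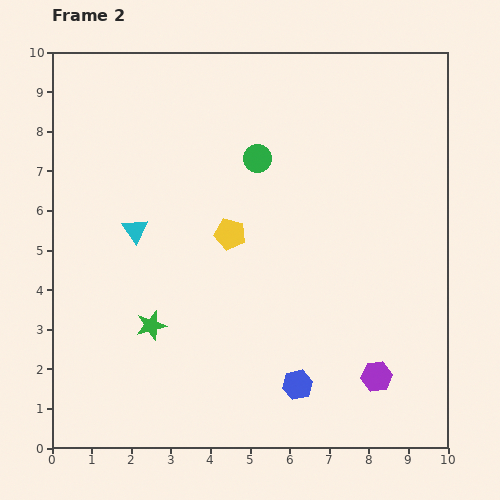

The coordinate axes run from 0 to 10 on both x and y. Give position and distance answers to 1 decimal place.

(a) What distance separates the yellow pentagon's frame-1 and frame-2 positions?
0.7

The yellow pentagon moved from (4.2, 4.8) to (4.5, 5.4), a distance of √(0.3² + 0.6²) ≈ 0.7.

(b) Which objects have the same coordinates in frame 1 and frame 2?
the cyan triangle, the purple hexagon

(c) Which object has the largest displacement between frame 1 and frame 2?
the green circle

(moved 3.8; next 2.3)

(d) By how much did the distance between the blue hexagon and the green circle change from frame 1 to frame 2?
-3.3

Distance in frame 1: 9.1. Distance in frame 2: 5.8.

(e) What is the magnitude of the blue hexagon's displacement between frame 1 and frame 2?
2.3

The blue hexagon moved from (3.9, 1.3) to (6.2, 1.6), a distance of √(2.3² + 0.3²) ≈ 2.3.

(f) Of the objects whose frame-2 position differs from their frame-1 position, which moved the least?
the yellow pentagon

(moved 0.7)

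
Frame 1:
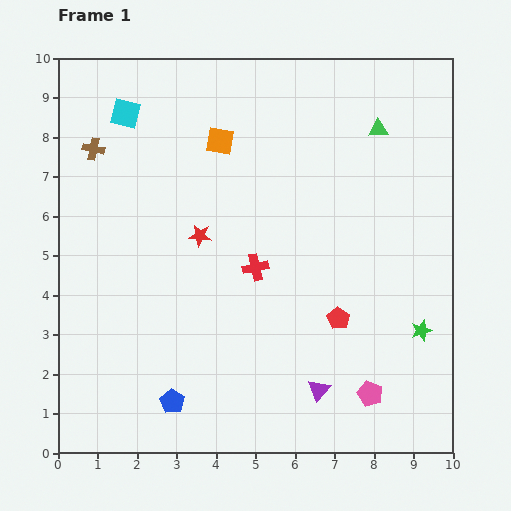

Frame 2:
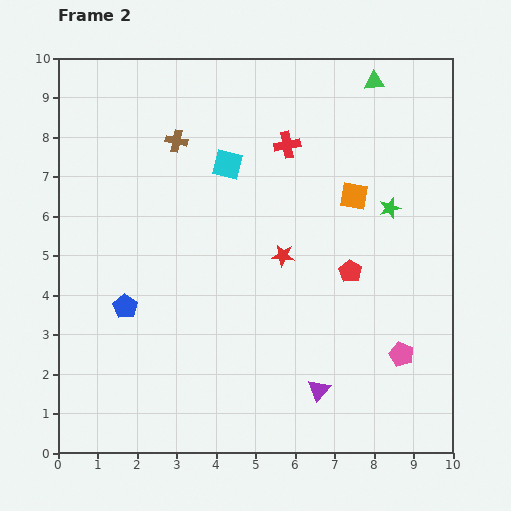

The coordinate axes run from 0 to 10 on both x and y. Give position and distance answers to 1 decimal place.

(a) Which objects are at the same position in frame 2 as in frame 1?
the purple triangle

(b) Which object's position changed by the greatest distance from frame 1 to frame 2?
the orange square

(moved 3.7; next 3.2)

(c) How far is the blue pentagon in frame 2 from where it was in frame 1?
2.7

The blue pentagon moved from (2.9, 1.3) to (1.7, 3.7), a distance of √(1.2² + 2.4²) ≈ 2.7.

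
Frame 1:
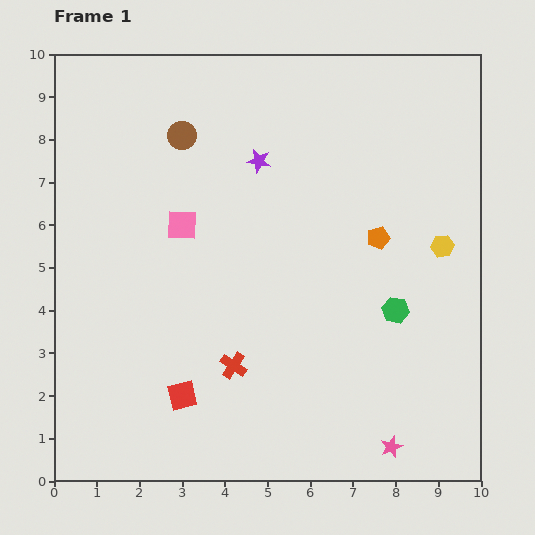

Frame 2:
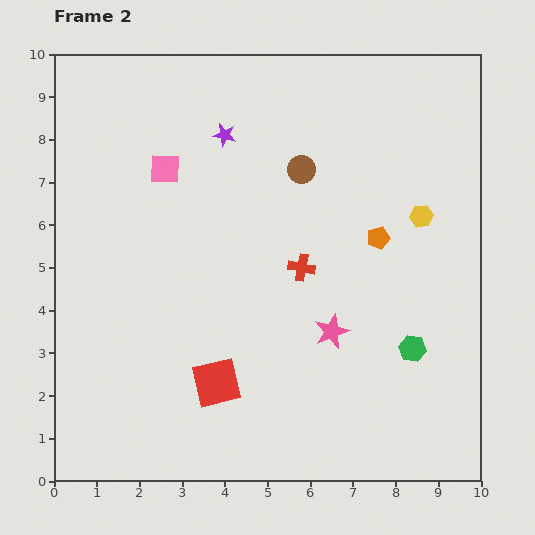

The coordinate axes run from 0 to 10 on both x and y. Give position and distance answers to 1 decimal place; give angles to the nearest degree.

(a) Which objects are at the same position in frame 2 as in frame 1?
the orange pentagon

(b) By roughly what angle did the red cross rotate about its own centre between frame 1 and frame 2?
24° counter-clockwise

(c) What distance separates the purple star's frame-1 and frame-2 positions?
1.0

The purple star moved from (4.8, 7.5) to (4.0, 8.1), a distance of √(0.8² + 0.6²) ≈ 1.0.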